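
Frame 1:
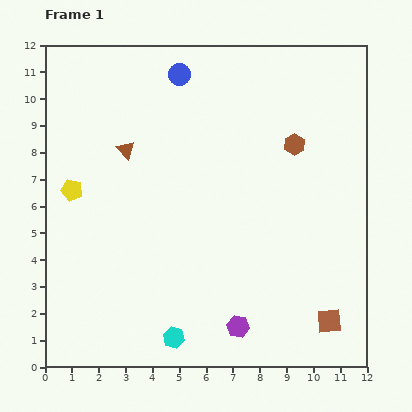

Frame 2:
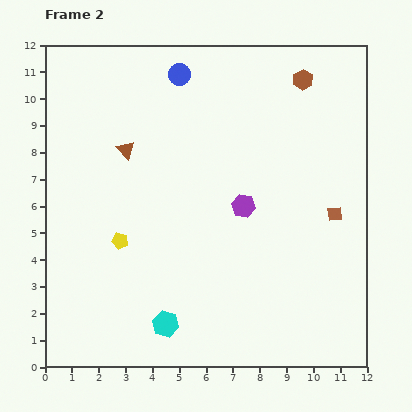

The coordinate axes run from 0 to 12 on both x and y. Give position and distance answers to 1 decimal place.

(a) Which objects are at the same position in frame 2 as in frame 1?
the blue circle, the brown triangle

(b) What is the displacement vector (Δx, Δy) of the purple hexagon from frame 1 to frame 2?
(0.2, 4.5)

The purple hexagon was at (7.2, 1.5) in frame 1 and (7.4, 6.0) in frame 2.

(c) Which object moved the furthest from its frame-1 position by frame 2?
the purple hexagon

(moved 4.5; next 4.0)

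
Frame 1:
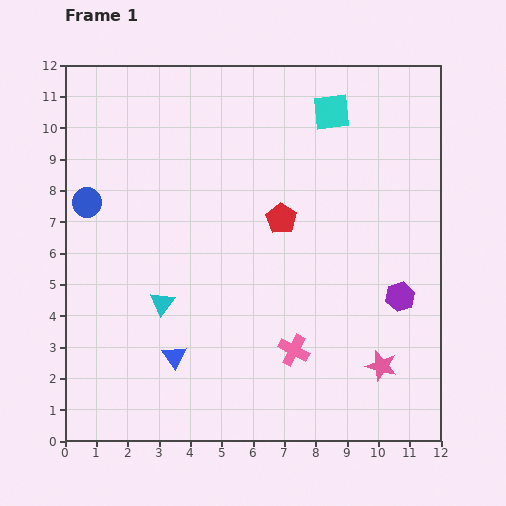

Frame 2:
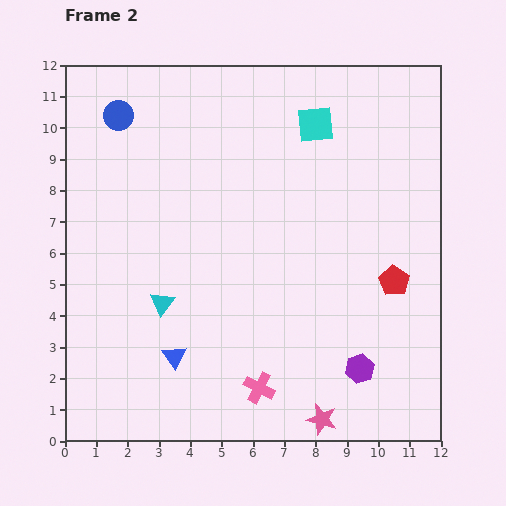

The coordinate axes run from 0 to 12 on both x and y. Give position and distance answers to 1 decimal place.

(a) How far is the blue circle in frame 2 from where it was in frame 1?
3.0

The blue circle moved from (0.7, 7.6) to (1.7, 10.4), a distance of √(1.0² + 2.8²) ≈ 3.0.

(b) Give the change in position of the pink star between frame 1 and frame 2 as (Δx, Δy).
(-1.9, -1.7)

The pink star was at (10.1, 2.4) in frame 1 and (8.2, 0.7) in frame 2.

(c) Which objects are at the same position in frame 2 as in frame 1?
the cyan triangle, the blue triangle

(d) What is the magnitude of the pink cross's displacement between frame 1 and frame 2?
1.6

The pink cross moved from (7.3, 2.9) to (6.2, 1.7), a distance of √(1.1² + 1.2²) ≈ 1.6.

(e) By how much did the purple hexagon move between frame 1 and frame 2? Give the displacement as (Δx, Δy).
(-1.3, -2.3)

The purple hexagon was at (10.7, 4.6) in frame 1 and (9.4, 2.3) in frame 2.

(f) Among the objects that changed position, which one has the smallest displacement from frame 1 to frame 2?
the cyan square

(moved 0.6)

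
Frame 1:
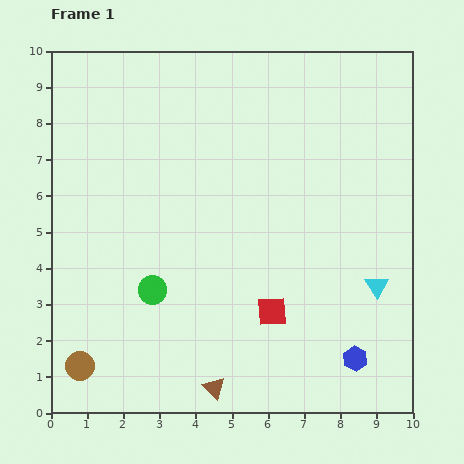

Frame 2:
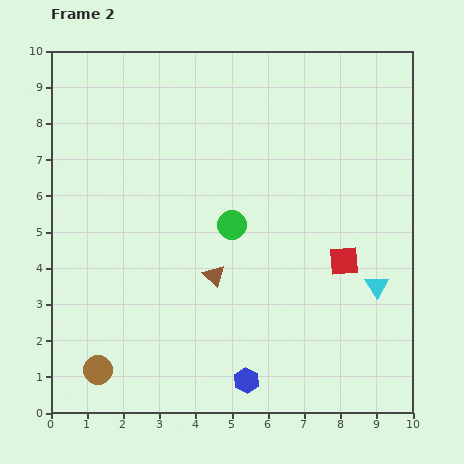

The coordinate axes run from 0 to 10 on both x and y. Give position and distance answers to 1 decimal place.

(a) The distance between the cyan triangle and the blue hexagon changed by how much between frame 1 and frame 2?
+2.3

Distance in frame 1: 2.1. Distance in frame 2: 4.4.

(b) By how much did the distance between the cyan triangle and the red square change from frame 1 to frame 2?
-1.9

Distance in frame 1: 3.0. Distance in frame 2: 1.1.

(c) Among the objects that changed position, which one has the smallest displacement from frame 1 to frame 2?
the brown circle

(moved 0.5)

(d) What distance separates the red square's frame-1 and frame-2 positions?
2.4

The red square moved from (6.1, 2.8) to (8.1, 4.2), a distance of √(2.0² + 1.4²) ≈ 2.4.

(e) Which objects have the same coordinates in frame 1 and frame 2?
the cyan triangle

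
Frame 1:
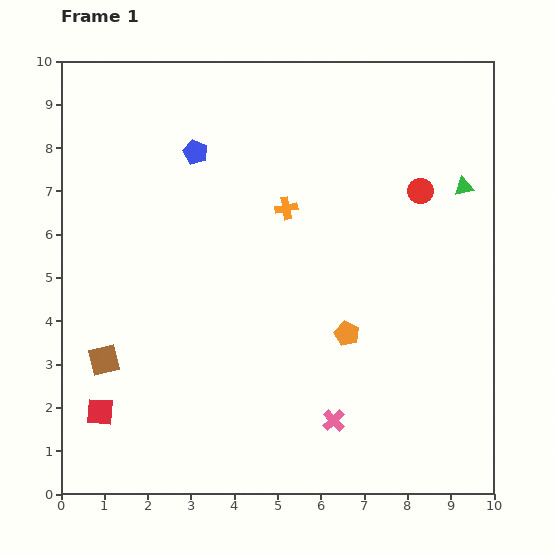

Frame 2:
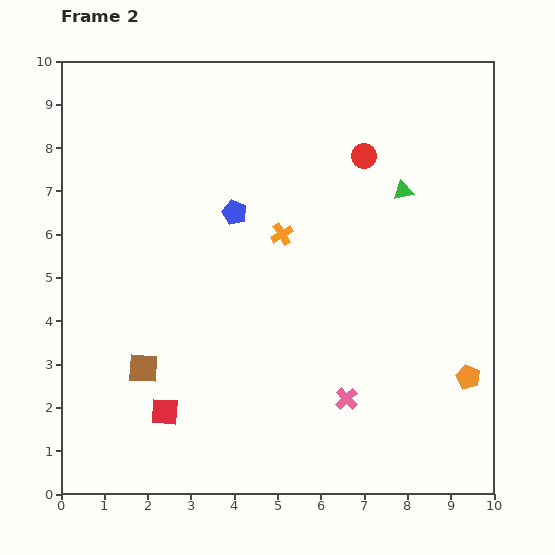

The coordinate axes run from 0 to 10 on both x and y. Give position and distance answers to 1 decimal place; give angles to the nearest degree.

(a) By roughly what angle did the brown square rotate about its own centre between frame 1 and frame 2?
17° clockwise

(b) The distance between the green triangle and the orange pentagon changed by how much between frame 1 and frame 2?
+0.3

Distance in frame 1: 4.3. Distance in frame 2: 4.6.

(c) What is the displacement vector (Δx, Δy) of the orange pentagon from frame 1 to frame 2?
(2.8, -1.0)

The orange pentagon was at (6.6, 3.7) in frame 1 and (9.4, 2.7) in frame 2.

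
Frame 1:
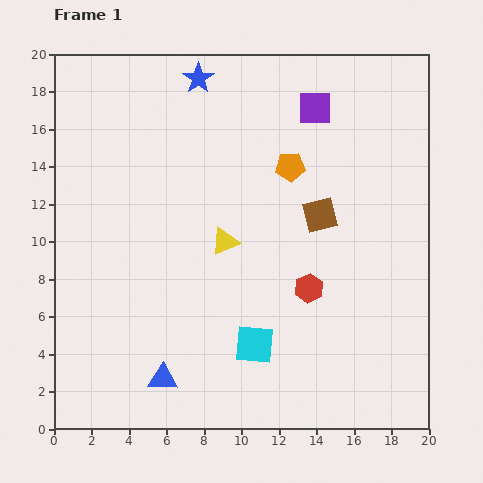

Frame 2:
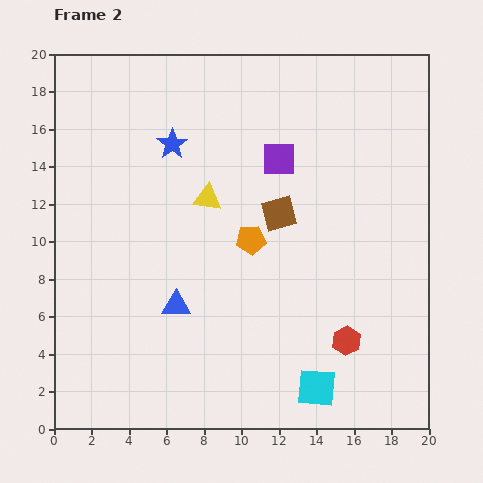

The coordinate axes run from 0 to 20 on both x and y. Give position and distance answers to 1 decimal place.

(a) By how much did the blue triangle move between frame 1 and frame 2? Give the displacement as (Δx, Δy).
(0.7, 3.9)

The blue triangle was at (5.8, 2.7) in frame 1 and (6.5, 6.6) in frame 2.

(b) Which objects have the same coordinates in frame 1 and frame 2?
none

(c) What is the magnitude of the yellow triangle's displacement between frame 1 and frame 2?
2.5

The yellow triangle moved from (9.1, 10.0) to (8.2, 12.3), a distance of √(0.9² + 2.3²) ≈ 2.5.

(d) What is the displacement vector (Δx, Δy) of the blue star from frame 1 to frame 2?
(-1.4, -3.5)

The blue star was at (7.7, 18.7) in frame 1 and (6.3, 15.2) in frame 2.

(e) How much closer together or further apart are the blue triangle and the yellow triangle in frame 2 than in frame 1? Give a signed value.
-2.1

Distance in frame 1: 8.0. Distance in frame 2: 5.9.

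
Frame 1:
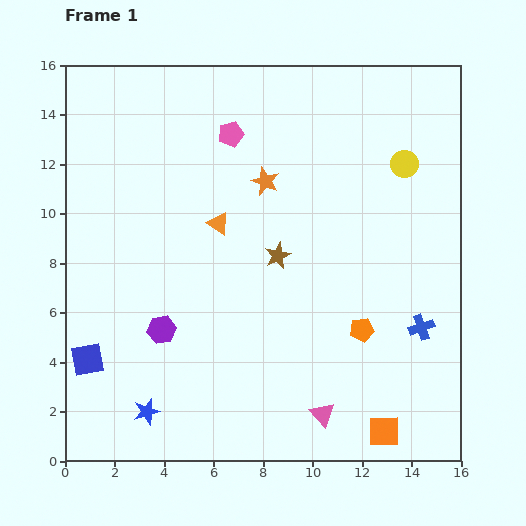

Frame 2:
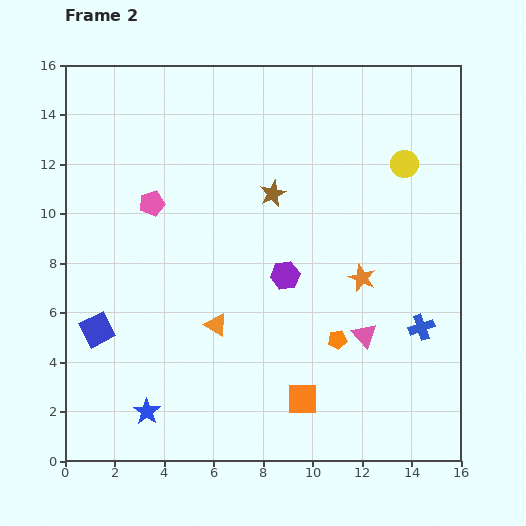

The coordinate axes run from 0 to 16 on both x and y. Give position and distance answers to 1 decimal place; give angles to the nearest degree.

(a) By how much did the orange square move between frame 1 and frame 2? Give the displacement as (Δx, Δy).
(-3.3, 1.3)

The orange square was at (12.9, 1.2) in frame 1 and (9.6, 2.5) in frame 2.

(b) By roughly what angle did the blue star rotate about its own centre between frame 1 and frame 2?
21° counter-clockwise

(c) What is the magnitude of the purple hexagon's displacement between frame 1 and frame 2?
5.5

The purple hexagon moved from (3.9, 5.3) to (8.9, 7.5), a distance of √(5.0² + 2.2²) ≈ 5.5.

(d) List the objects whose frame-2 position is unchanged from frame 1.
the yellow circle, the blue star, the blue cross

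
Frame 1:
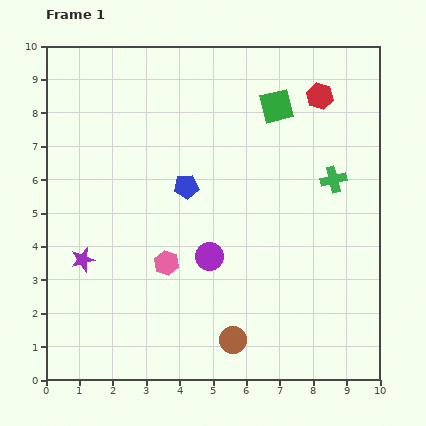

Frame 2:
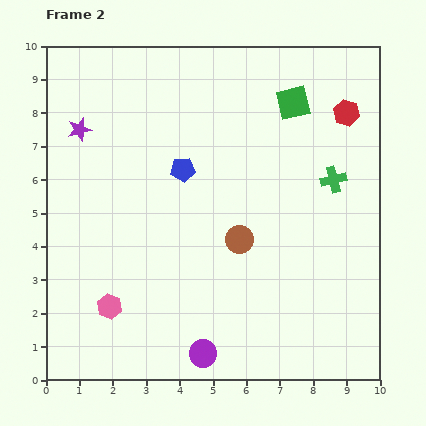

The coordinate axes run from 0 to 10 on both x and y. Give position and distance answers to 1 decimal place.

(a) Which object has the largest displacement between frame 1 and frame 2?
the purple star

(moved 3.9; next 3.0)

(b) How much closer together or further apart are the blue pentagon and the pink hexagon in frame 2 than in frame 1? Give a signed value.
+2.3

Distance in frame 1: 2.4. Distance in frame 2: 4.7.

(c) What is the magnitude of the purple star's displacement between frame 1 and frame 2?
3.9

The purple star moved from (1.1, 3.6) to (1.0, 7.5), a distance of √(0.1² + 3.9²) ≈ 3.9.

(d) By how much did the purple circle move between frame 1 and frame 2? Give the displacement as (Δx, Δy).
(-0.2, -2.9)

The purple circle was at (4.9, 3.7) in frame 1 and (4.7, 0.8) in frame 2.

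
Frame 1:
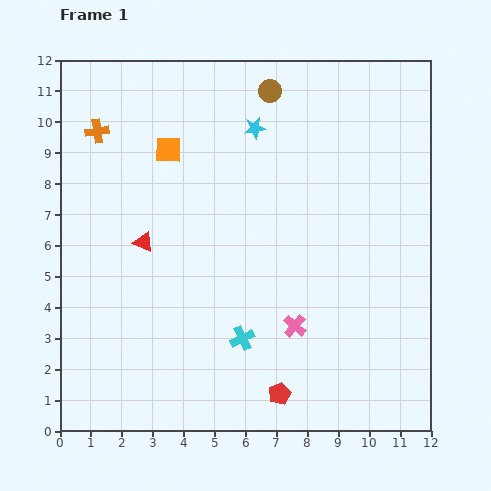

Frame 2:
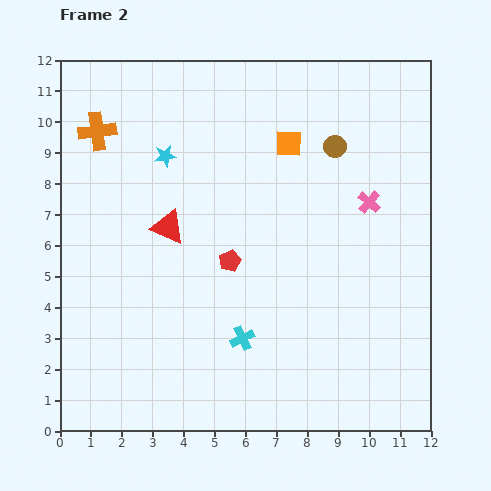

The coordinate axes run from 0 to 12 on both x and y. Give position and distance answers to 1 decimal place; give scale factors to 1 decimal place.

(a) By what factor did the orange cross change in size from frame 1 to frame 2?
1.6×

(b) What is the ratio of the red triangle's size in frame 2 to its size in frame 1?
1.7×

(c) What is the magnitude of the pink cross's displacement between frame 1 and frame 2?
4.7

The pink cross moved from (7.6, 3.4) to (10.0, 7.4), a distance of √(2.4² + 4.0²) ≈ 4.7.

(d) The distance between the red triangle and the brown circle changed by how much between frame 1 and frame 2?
-0.4

Distance in frame 1: 6.4. Distance in frame 2: 6.0.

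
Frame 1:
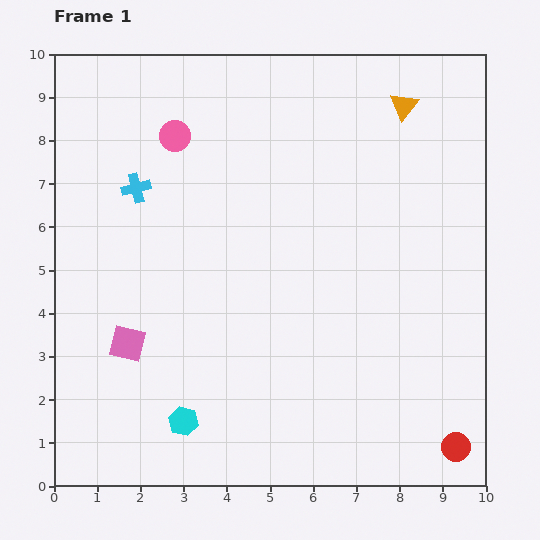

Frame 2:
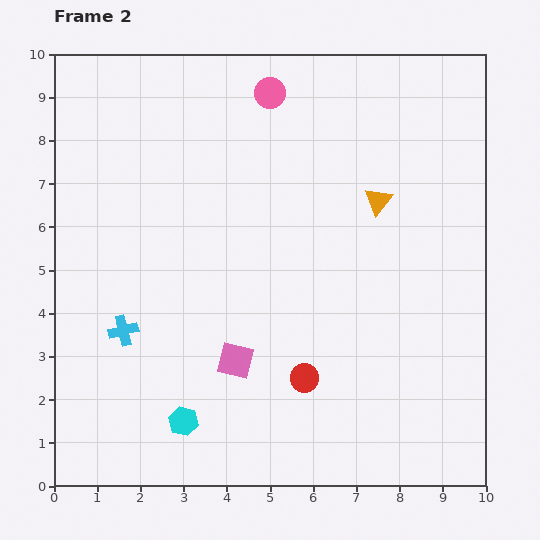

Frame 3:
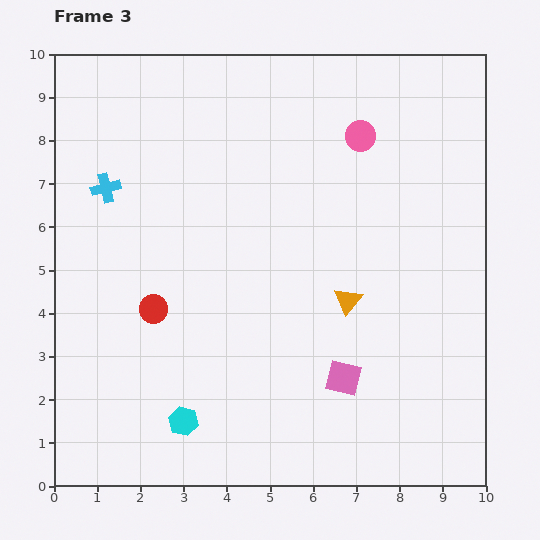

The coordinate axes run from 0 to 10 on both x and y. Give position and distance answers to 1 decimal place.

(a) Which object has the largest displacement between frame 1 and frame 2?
the red circle

(moved 3.8; next 3.3)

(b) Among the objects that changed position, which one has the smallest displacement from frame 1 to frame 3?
the cyan cross

(moved 0.7)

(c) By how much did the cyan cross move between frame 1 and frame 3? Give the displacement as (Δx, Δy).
(-0.7, 0.0)

The cyan cross was at (1.9, 6.9) in frame 1 and (1.2, 6.9) in frame 3.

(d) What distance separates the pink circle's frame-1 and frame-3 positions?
4.3

The pink circle moved from (2.8, 8.1) to (7.1, 8.1), a distance of √(4.3² + 0.0²) ≈ 4.3.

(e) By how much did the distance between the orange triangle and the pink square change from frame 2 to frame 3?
-3.2

Distance in frame 2: 5.0. Distance in frame 3: 1.8.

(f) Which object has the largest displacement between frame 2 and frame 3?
the red circle

(moved 3.8; next 3.3)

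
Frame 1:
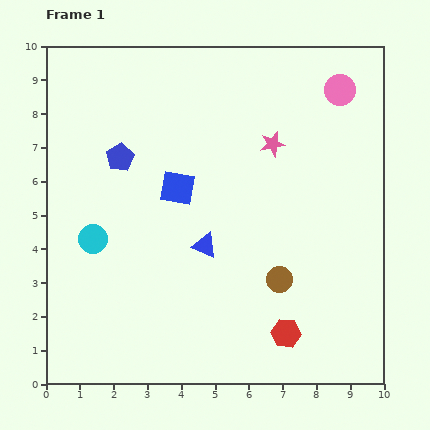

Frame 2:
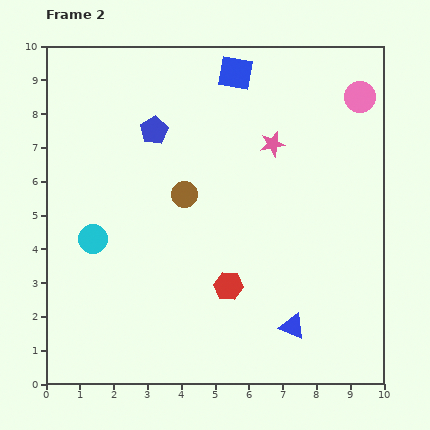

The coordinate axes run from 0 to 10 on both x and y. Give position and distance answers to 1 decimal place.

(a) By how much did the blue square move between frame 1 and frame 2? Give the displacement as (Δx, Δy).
(1.7, 3.4)

The blue square was at (3.9, 5.8) in frame 1 and (5.6, 9.2) in frame 2.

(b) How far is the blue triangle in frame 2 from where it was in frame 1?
3.5

The blue triangle moved from (4.7, 4.1) to (7.3, 1.7), a distance of √(2.6² + 2.4²) ≈ 3.5.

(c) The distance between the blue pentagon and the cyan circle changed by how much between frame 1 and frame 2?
+1.2

Distance in frame 1: 2.5. Distance in frame 2: 3.7.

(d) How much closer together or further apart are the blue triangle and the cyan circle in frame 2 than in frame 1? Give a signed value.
+3.1

Distance in frame 1: 3.3. Distance in frame 2: 6.4.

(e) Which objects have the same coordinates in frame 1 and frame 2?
the cyan circle, the pink star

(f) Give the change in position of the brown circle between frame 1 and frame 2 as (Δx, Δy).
(-2.8, 2.5)

The brown circle was at (6.9, 3.1) in frame 1 and (4.1, 5.6) in frame 2.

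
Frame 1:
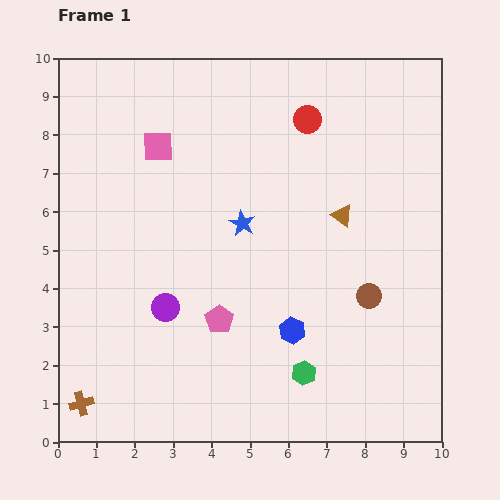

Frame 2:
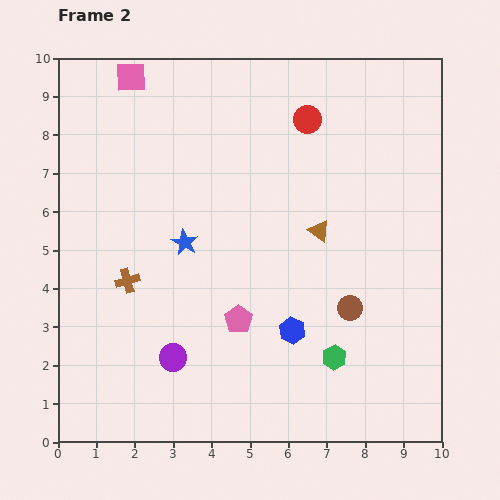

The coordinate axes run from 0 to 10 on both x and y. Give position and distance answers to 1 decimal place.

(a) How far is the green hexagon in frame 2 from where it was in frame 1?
0.9

The green hexagon moved from (6.4, 1.8) to (7.2, 2.2), a distance of √(0.8² + 0.4²) ≈ 0.9.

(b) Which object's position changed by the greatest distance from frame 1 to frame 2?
the brown cross

(moved 3.4; next 1.9)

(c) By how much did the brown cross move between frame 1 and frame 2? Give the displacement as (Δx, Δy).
(1.2, 3.2)

The brown cross was at (0.6, 1.0) in frame 1 and (1.8, 4.2) in frame 2.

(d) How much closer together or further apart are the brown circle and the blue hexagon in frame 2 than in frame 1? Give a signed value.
-0.6

Distance in frame 1: 2.2. Distance in frame 2: 1.6.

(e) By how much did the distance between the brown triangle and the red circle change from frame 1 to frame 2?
+0.2

Distance in frame 1: 2.7. Distance in frame 2: 2.9.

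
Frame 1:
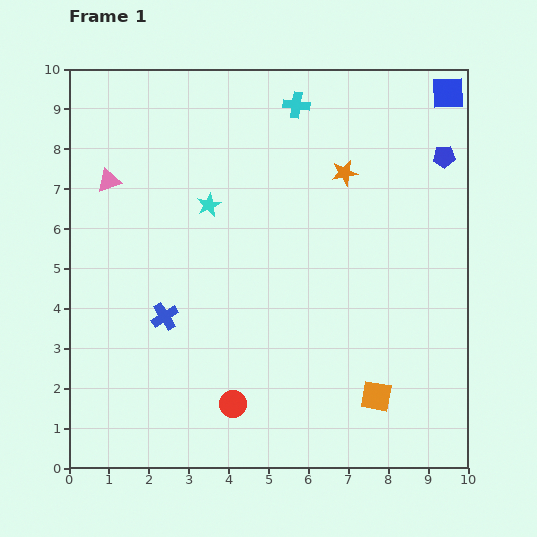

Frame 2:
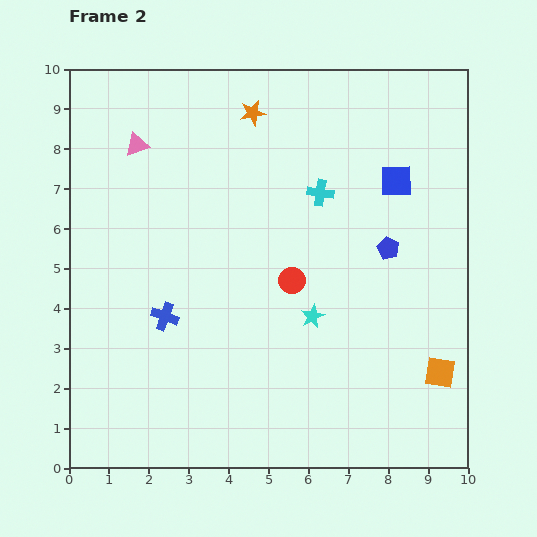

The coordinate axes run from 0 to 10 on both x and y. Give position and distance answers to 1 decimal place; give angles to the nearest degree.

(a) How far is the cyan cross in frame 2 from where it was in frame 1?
2.3

The cyan cross moved from (5.7, 9.1) to (6.3, 6.9), a distance of √(0.6² + 2.2²) ≈ 2.3.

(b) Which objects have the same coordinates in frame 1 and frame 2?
the blue cross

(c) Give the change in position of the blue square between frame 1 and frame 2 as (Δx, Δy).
(-1.3, -2.2)

The blue square was at (9.5, 9.4) in frame 1 and (8.2, 7.2) in frame 2.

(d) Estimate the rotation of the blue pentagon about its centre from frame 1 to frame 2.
30° clockwise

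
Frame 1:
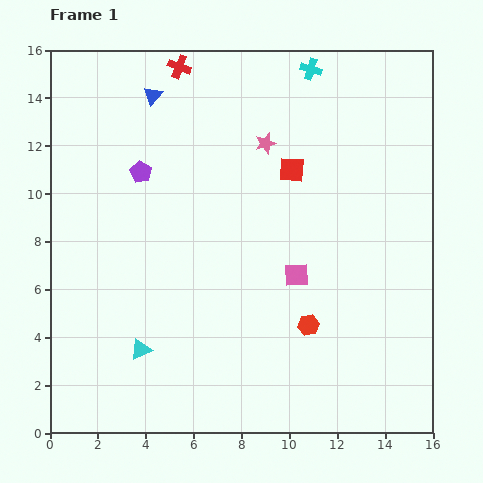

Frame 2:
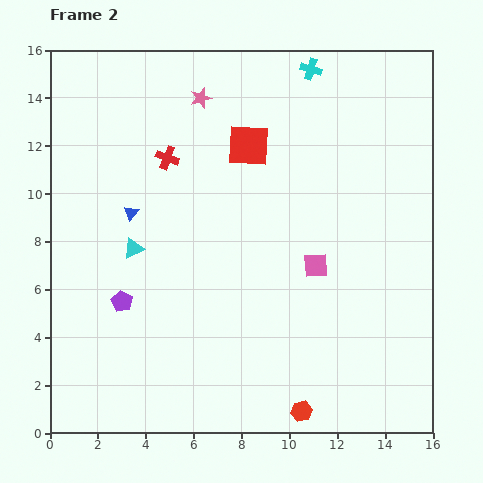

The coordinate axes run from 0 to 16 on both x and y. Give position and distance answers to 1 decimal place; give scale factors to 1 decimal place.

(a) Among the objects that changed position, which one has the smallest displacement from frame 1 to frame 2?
the pink square

(moved 0.9)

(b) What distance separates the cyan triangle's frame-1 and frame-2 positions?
4.2

The cyan triangle moved from (3.8, 3.5) to (3.5, 7.7), a distance of √(0.3² + 4.2²) ≈ 4.2.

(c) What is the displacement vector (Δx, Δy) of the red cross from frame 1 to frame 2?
(-0.5, -3.8)

The red cross was at (5.4, 15.3) in frame 1 and (4.9, 11.5) in frame 2.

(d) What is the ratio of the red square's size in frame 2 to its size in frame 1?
1.7×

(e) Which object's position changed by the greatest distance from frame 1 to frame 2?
the purple pentagon

(moved 5.5; next 5.0)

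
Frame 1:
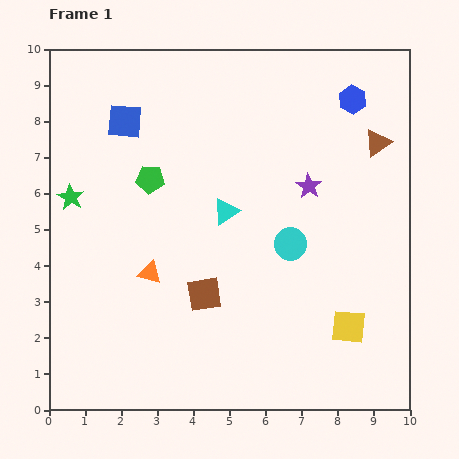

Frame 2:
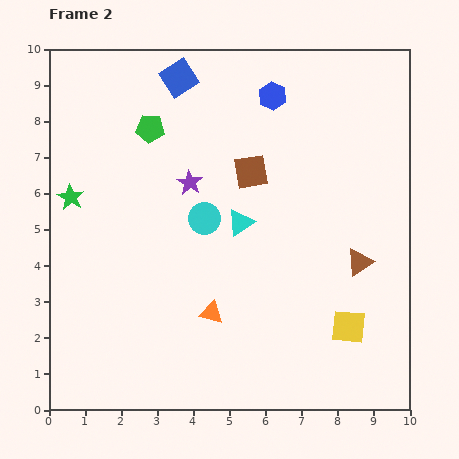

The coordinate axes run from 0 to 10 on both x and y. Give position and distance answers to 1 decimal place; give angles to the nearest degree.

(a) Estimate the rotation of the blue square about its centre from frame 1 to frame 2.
39° counter-clockwise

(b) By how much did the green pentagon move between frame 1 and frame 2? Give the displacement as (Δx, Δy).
(0.0, 1.4)

The green pentagon was at (2.8, 6.4) in frame 1 and (2.8, 7.8) in frame 2.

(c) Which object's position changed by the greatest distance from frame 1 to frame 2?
the brown square

(moved 3.6; next 3.3)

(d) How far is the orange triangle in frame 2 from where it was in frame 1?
2.0

The orange triangle moved from (2.8, 3.8) to (4.5, 2.7), a distance of √(1.7² + 1.1²) ≈ 2.0.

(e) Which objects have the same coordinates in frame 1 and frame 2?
the green star, the yellow square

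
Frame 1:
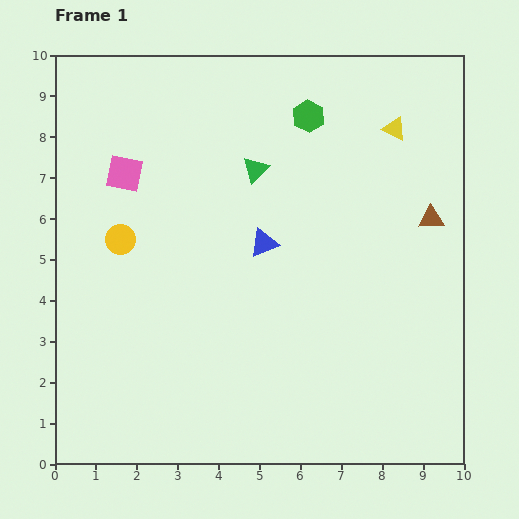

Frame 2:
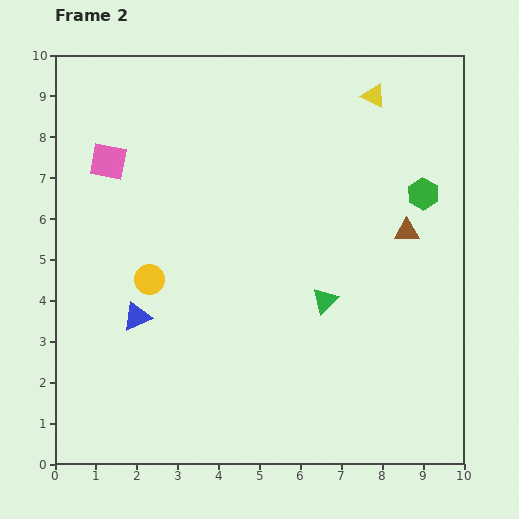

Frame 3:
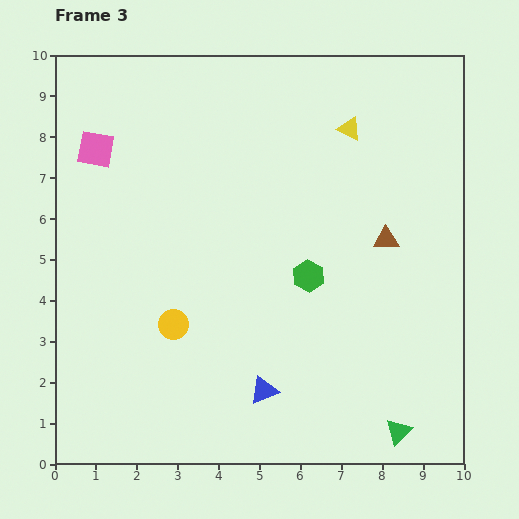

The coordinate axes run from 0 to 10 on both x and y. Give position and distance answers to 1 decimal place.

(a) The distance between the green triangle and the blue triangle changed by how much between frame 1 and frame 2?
+2.8

Distance in frame 1: 1.8. Distance in frame 2: 4.6.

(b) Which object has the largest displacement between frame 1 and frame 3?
the green triangle

(moved 7.3; next 3.9)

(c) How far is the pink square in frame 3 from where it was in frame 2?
0.4

The pink square moved from (1.3, 7.4) to (1.0, 7.7), a distance of √(0.3² + 0.3²) ≈ 0.4.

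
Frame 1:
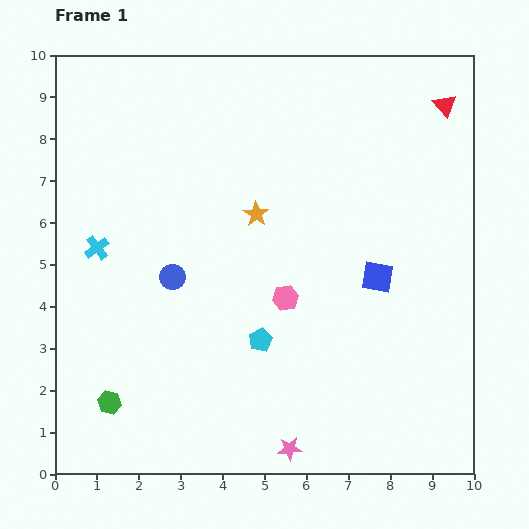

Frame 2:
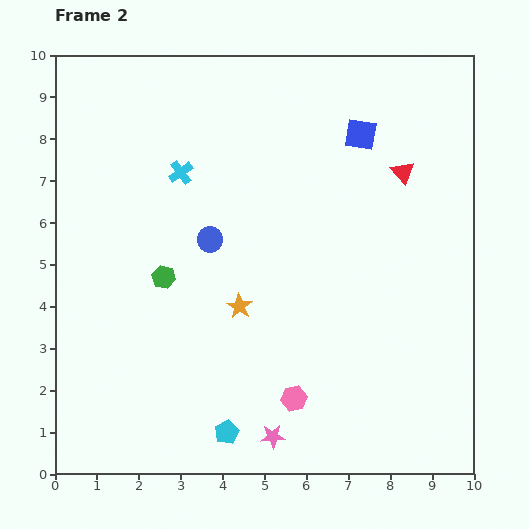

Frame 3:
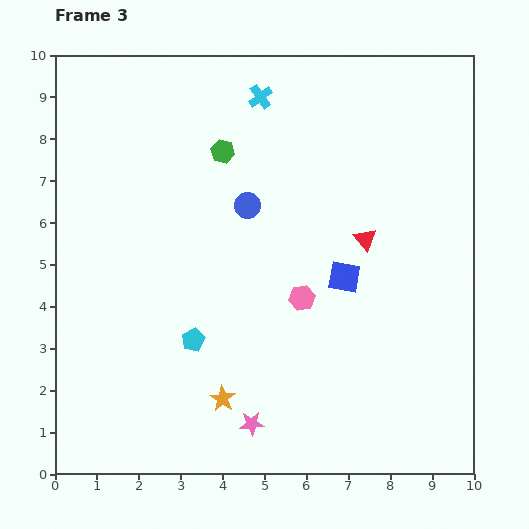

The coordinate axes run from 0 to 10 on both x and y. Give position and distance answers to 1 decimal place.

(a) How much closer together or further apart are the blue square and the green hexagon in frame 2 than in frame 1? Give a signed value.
-1.3

Distance in frame 1: 7.1. Distance in frame 2: 5.8.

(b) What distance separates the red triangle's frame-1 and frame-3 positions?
3.7

The red triangle moved from (9.3, 8.8) to (7.4, 5.6), a distance of √(1.9² + 3.2²) ≈ 3.7.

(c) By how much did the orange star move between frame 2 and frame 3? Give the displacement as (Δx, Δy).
(-0.4, -2.2)

The orange star was at (4.4, 4.0) in frame 2 and (4.0, 1.8) in frame 3.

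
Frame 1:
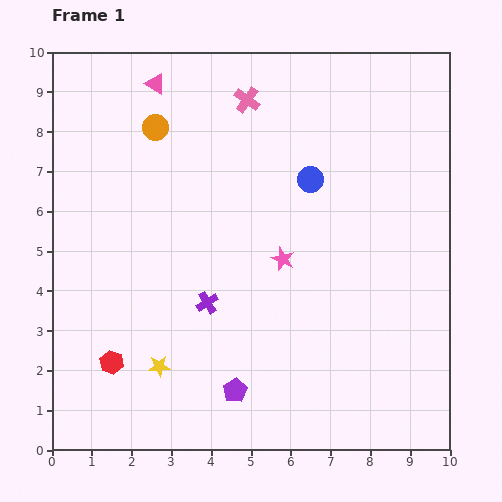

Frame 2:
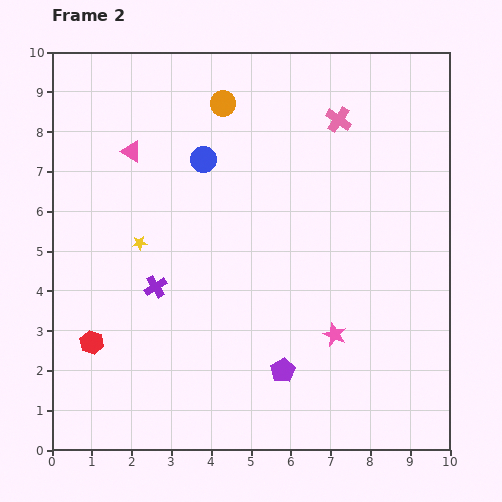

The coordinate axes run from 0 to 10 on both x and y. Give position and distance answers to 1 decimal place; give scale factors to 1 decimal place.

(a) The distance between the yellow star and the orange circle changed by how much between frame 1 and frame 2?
-1.9

Distance in frame 1: 6.0. Distance in frame 2: 4.1.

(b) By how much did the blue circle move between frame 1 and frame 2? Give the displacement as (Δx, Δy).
(-2.7, 0.5)

The blue circle was at (6.5, 6.8) in frame 1 and (3.8, 7.3) in frame 2.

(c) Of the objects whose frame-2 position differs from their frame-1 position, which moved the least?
the red hexagon

(moved 0.7)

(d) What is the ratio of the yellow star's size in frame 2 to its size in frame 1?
0.7×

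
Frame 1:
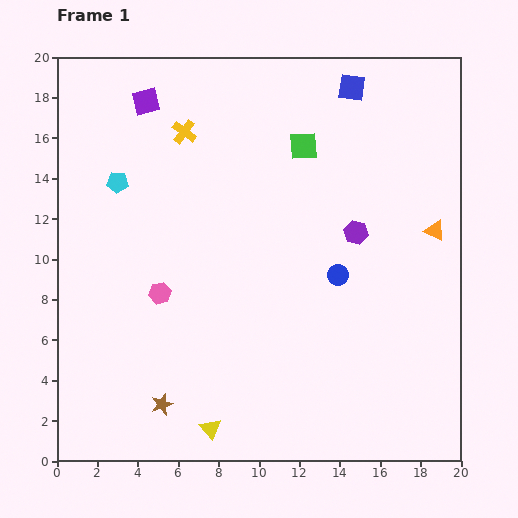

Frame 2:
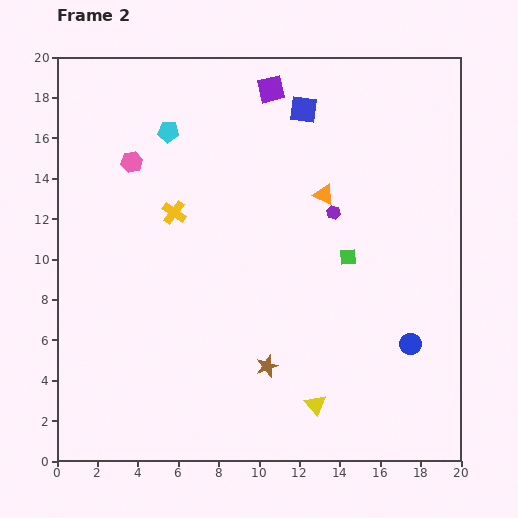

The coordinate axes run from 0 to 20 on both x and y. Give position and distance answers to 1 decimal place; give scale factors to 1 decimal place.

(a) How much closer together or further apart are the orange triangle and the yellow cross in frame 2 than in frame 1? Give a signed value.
-5.8

Distance in frame 1: 13.3. Distance in frame 2: 7.5.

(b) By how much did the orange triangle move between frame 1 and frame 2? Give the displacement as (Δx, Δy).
(-5.5, 1.8)

The orange triangle was at (18.7, 11.4) in frame 1 and (13.2, 13.2) in frame 2.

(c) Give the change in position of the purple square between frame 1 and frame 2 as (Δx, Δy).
(6.2, 0.6)

The purple square was at (4.4, 17.8) in frame 1 and (10.6, 18.4) in frame 2.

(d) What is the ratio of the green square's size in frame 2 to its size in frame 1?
0.6×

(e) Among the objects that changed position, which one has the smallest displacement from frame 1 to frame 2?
the purple hexagon

(moved 1.5)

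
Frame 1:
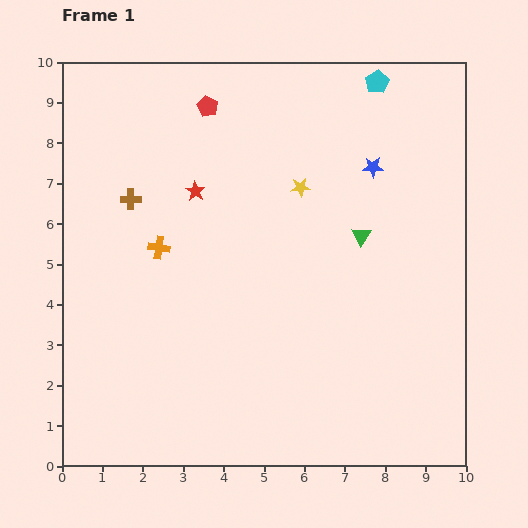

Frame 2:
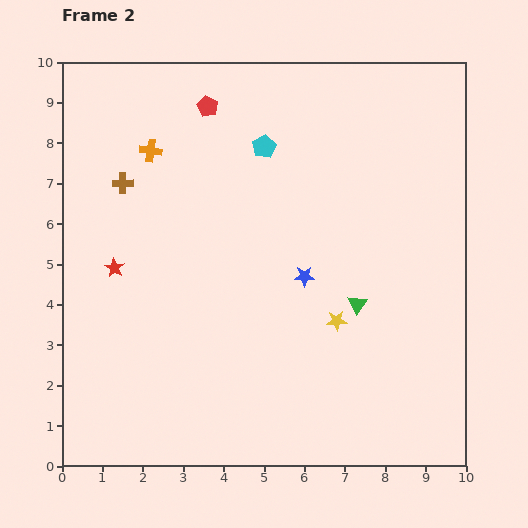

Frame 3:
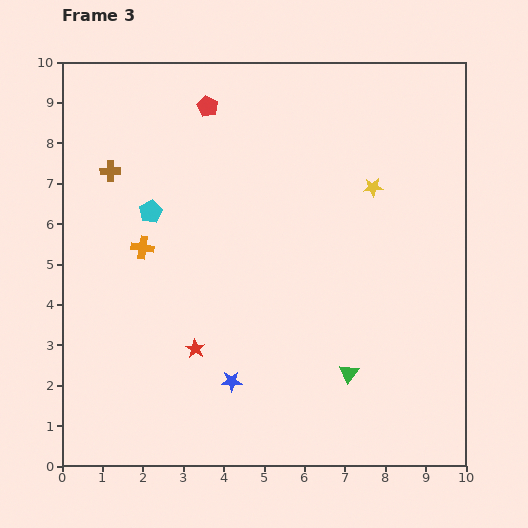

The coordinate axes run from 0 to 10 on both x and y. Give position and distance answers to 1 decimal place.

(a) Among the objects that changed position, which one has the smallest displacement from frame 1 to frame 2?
the brown cross

(moved 0.4)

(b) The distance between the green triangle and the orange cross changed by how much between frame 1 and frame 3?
+1.0

Distance in frame 1: 5.0. Distance in frame 3: 6.0.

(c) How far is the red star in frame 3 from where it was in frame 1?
3.9

The red star moved from (3.3, 6.8) to (3.3, 2.9), a distance of √(0.0² + 3.9²) ≈ 3.9.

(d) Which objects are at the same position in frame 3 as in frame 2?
the red pentagon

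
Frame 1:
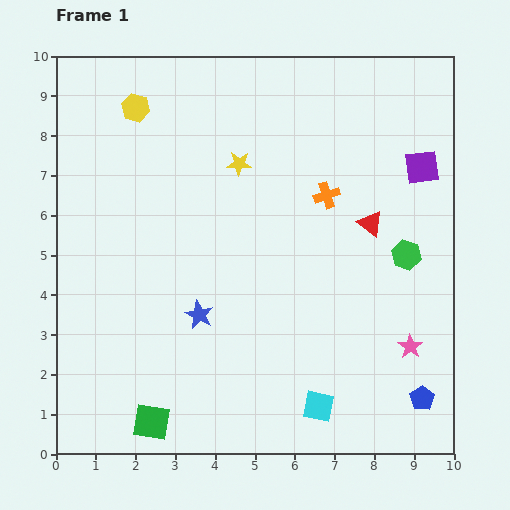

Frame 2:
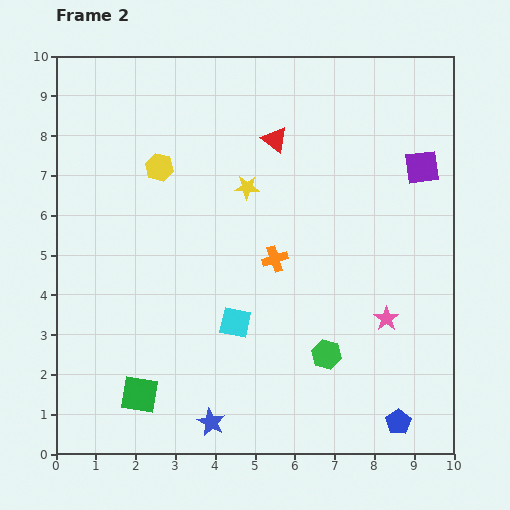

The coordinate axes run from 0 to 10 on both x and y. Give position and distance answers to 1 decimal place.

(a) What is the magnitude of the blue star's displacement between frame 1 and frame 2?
2.7

The blue star moved from (3.6, 3.5) to (3.9, 0.8), a distance of √(0.3² + 2.7²) ≈ 2.7.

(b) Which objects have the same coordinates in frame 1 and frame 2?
the purple square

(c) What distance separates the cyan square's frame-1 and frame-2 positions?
3.0

The cyan square moved from (6.6, 1.2) to (4.5, 3.3), a distance of √(2.1² + 2.1²) ≈ 3.0.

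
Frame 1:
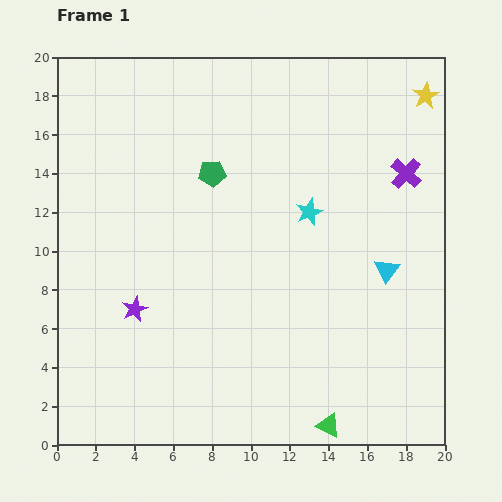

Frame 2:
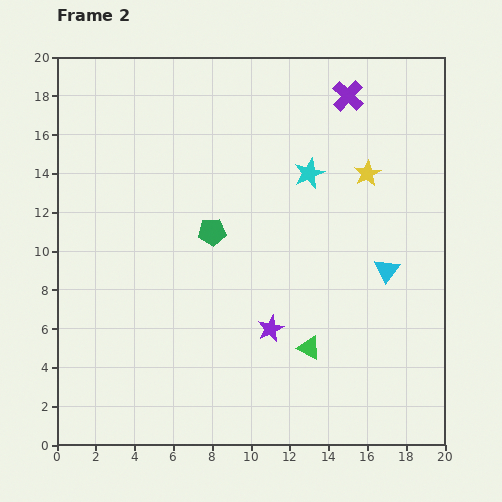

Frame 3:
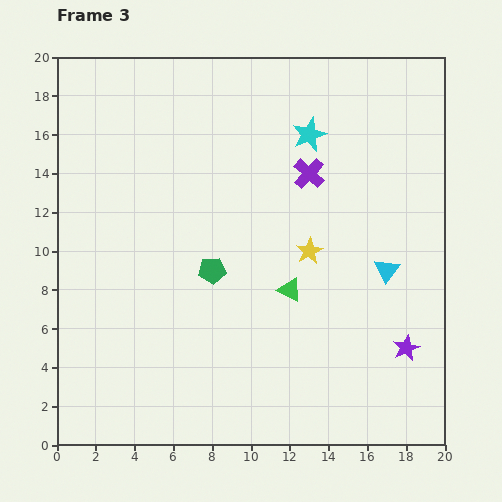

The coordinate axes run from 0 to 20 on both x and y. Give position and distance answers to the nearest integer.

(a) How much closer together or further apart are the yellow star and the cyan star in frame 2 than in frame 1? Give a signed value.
-5

Distance in frame 1: 8. Distance in frame 2: 3.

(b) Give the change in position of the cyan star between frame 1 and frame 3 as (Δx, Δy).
(0, 4)

The cyan star was at (13, 12) in frame 1 and (13, 16) in frame 3.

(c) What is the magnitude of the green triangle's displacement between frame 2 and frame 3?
3

The green triangle moved from (13, 5) to (12, 8), a distance of √(1² + 3²) ≈ 3.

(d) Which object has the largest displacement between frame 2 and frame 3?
the purple star

(moved 7; next 5)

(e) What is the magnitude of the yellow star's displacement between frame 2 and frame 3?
5

The yellow star moved from (16, 14) to (13, 10), a distance of √(3² + 4²) ≈ 5.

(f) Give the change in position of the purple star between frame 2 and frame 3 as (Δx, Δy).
(7, -1)

The purple star was at (11, 6) in frame 2 and (18, 5) in frame 3.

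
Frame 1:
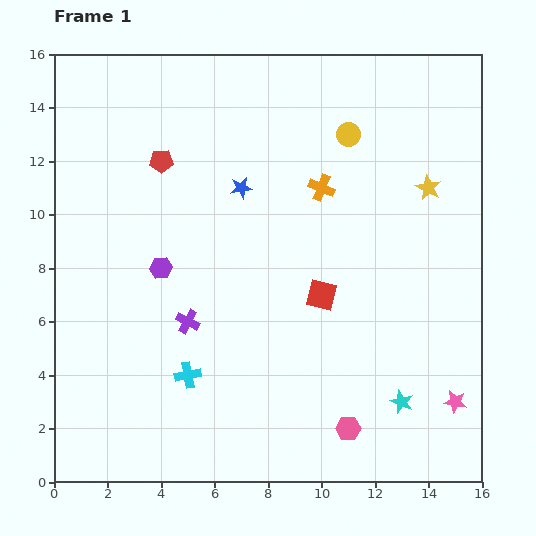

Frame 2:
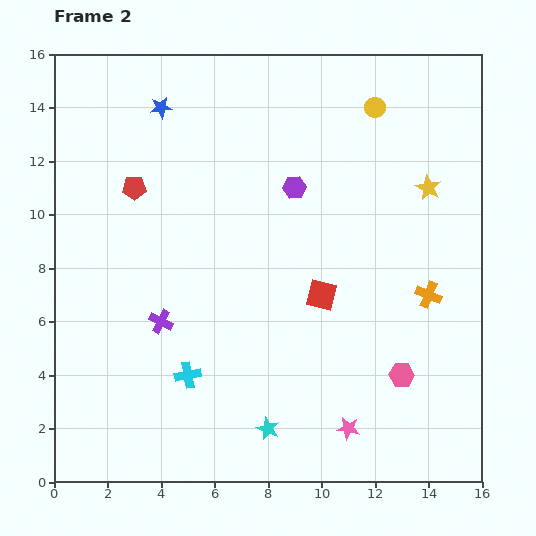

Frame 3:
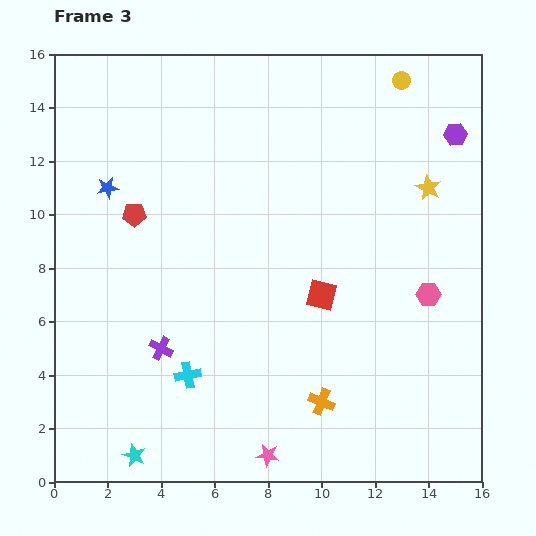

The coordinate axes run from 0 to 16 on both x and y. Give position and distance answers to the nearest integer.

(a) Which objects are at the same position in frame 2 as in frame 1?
the red square, the yellow star, the cyan cross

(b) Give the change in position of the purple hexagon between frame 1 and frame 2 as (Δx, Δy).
(5, 3)

The purple hexagon was at (4, 8) in frame 1 and (9, 11) in frame 2.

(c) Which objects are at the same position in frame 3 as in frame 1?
the red square, the yellow star, the cyan cross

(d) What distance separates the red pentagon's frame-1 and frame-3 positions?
2

The red pentagon moved from (4, 12) to (3, 10), a distance of √(1² + 2²) ≈ 2.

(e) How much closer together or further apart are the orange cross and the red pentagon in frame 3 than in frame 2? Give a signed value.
-2

Distance in frame 2: 12. Distance in frame 3: 10.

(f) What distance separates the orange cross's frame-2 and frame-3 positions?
6

The orange cross moved from (14, 7) to (10, 3), a distance of √(4² + 4²) ≈ 6.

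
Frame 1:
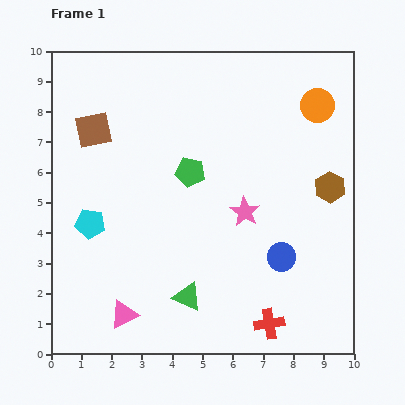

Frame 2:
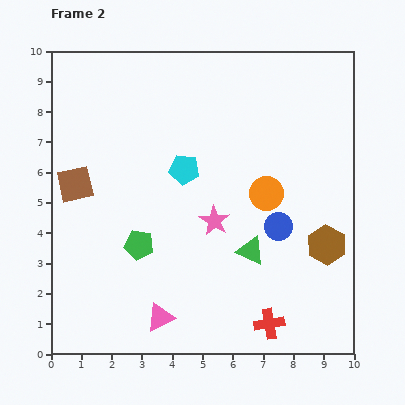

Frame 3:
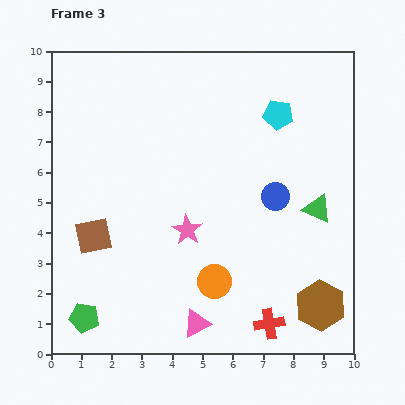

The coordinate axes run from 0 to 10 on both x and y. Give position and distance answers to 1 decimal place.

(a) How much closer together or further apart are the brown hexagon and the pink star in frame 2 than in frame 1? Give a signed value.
+0.9

Distance in frame 1: 2.9. Distance in frame 2: 3.8.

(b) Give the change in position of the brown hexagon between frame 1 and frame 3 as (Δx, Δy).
(-0.3, -3.9)

The brown hexagon was at (9.2, 5.5) in frame 1 and (8.9, 1.6) in frame 3.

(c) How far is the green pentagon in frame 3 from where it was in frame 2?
3.0

The green pentagon moved from (2.9, 3.6) to (1.1, 1.2), a distance of √(1.8² + 2.4²) ≈ 3.0.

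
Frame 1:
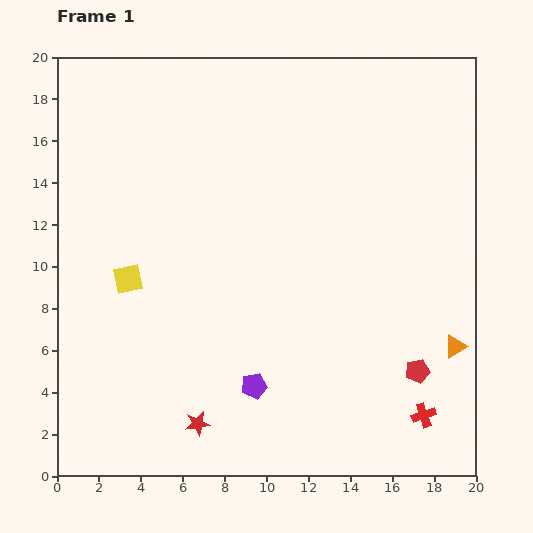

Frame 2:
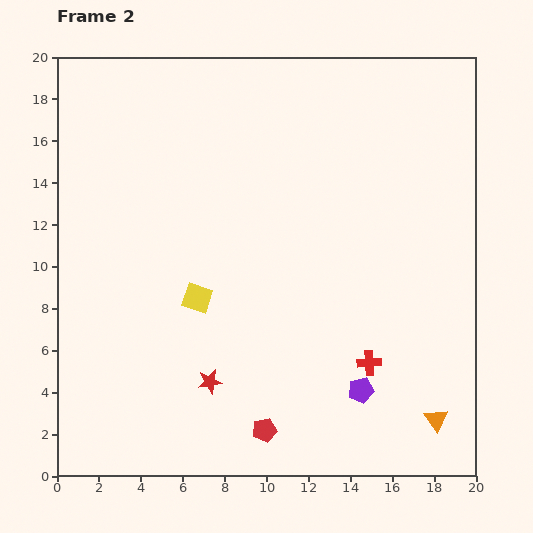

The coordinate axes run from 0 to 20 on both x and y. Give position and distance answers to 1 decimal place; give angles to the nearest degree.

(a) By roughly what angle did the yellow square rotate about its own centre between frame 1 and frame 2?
30° clockwise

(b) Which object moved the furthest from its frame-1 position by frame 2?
the red pentagon

(moved 7.8; next 5.1)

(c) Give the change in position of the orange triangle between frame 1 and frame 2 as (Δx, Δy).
(-0.9, -3.5)

The orange triangle was at (19.0, 6.2) in frame 1 and (18.1, 2.7) in frame 2.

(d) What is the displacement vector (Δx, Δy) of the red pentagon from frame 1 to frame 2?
(-7.3, -2.8)

The red pentagon was at (17.2, 5.0) in frame 1 and (9.9, 2.2) in frame 2.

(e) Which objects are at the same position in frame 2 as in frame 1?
none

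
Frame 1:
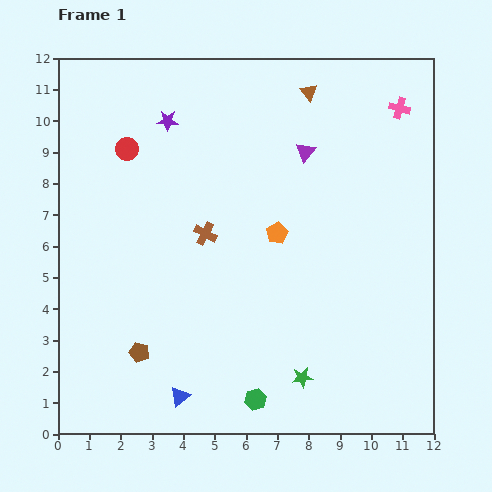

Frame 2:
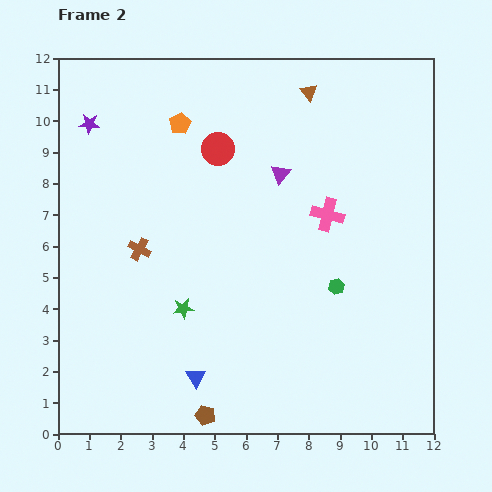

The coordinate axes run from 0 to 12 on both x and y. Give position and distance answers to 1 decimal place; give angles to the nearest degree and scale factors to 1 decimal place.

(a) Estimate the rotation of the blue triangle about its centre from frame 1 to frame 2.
24° counter-clockwise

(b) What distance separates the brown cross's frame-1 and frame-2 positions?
2.2

The brown cross moved from (4.7, 6.4) to (2.6, 5.9), a distance of √(2.1² + 0.5²) ≈ 2.2.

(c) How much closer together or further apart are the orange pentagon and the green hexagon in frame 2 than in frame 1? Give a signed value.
+1.9

Distance in frame 1: 5.3. Distance in frame 2: 7.2.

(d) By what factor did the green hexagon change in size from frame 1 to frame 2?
0.8×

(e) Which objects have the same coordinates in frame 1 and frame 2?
the brown triangle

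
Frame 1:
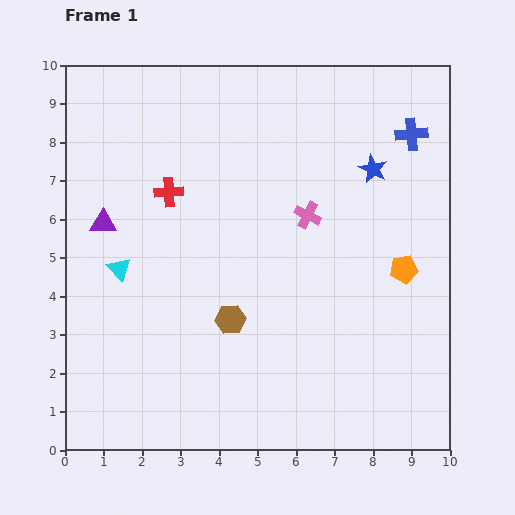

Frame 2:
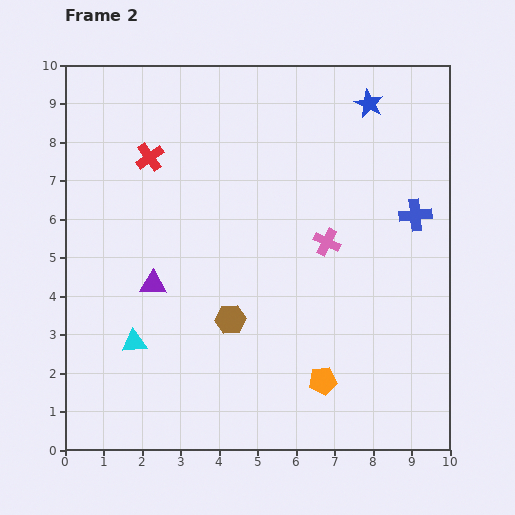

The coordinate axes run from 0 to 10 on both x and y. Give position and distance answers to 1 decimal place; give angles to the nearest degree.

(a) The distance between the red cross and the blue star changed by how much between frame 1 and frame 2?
+0.6

Distance in frame 1: 5.3. Distance in frame 2: 5.9.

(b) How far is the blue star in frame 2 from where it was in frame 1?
1.7

The blue star moved from (8.0, 7.3) to (7.9, 9.0), a distance of √(0.1² + 1.7²) ≈ 1.7.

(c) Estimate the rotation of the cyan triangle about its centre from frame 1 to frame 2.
53° counter-clockwise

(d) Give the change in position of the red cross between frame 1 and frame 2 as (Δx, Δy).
(-0.5, 0.9)

The red cross was at (2.7, 6.7) in frame 1 and (2.2, 7.6) in frame 2.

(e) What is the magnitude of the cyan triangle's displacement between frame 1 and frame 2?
1.9

The cyan triangle moved from (1.4, 4.7) to (1.8, 2.8), a distance of √(0.4² + 1.9²) ≈ 1.9.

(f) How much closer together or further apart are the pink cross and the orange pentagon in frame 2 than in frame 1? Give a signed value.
+0.7

Distance in frame 1: 2.9. Distance in frame 2: 3.6.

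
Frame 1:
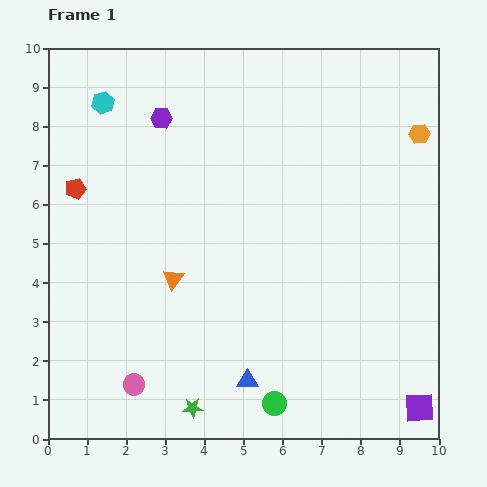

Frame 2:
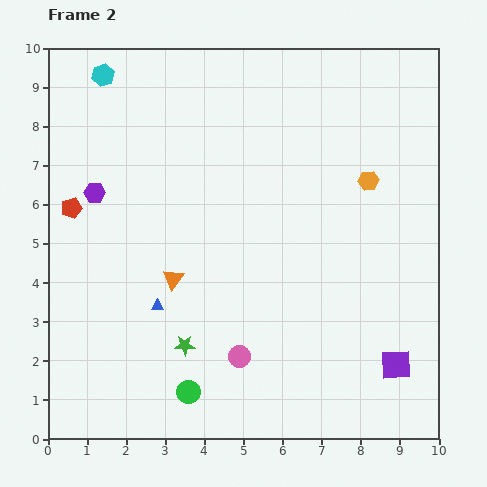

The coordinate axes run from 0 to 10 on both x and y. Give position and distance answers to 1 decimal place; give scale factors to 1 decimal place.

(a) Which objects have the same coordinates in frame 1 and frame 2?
the orange triangle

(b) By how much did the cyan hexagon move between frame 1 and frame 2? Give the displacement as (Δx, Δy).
(0.0, 0.7)

The cyan hexagon was at (1.4, 8.6) in frame 1 and (1.4, 9.3) in frame 2.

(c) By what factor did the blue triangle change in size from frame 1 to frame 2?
0.6×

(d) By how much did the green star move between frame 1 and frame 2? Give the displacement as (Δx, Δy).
(-0.2, 1.6)

The green star was at (3.7, 0.8) in frame 1 and (3.5, 2.4) in frame 2.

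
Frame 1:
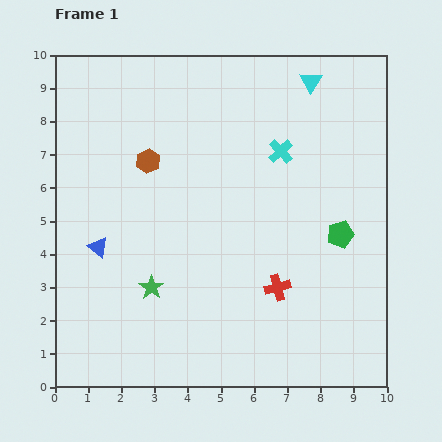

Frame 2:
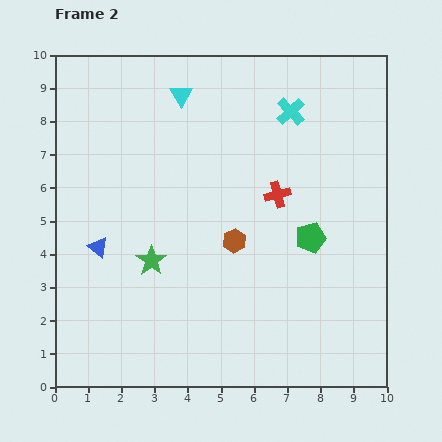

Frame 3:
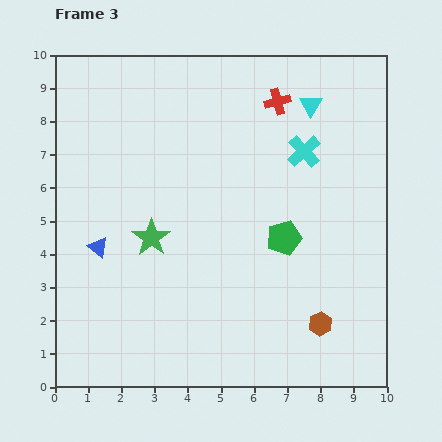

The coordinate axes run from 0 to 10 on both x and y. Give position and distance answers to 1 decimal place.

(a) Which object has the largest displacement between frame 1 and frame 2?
the cyan triangle

(moved 3.9; next 3.5)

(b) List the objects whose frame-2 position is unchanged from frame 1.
the blue triangle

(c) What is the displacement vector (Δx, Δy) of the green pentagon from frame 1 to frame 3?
(-1.7, -0.1)

The green pentagon was at (8.6, 4.6) in frame 1 and (6.9, 4.5) in frame 3.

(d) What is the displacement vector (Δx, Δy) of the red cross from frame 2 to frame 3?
(0.0, 2.8)

The red cross was at (6.7, 5.8) in frame 2 and (6.7, 8.6) in frame 3.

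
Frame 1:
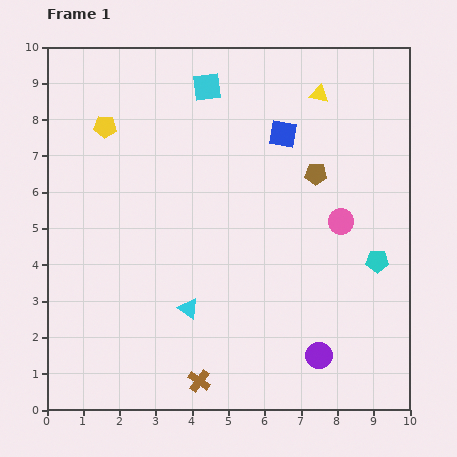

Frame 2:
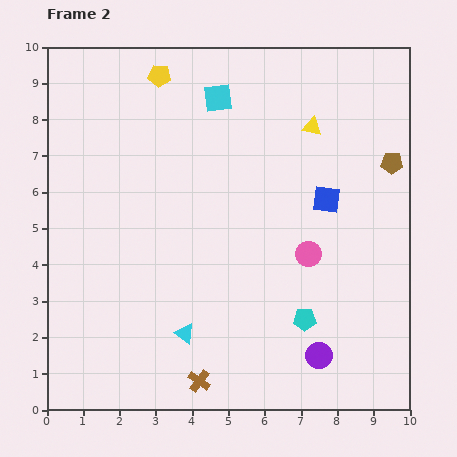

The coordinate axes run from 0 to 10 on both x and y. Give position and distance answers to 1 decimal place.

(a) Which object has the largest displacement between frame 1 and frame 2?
the cyan pentagon

(moved 2.6; next 2.2)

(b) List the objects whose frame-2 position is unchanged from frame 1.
the brown cross, the purple circle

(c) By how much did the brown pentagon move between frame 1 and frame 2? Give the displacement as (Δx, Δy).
(2.1, 0.3)

The brown pentagon was at (7.4, 6.5) in frame 1 and (9.5, 6.8) in frame 2.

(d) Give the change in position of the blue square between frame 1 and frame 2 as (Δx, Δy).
(1.2, -1.8)

The blue square was at (6.5, 7.6) in frame 1 and (7.7, 5.8) in frame 2.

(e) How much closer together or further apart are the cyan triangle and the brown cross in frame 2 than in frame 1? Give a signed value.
-0.6

Distance in frame 1: 2.0. Distance in frame 2: 1.4.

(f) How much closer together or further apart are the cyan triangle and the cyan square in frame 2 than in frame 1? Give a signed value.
+0.5

Distance in frame 1: 6.1. Distance in frame 2: 6.6.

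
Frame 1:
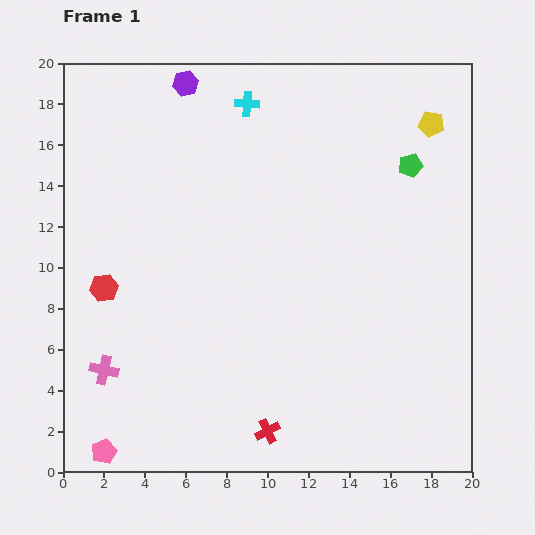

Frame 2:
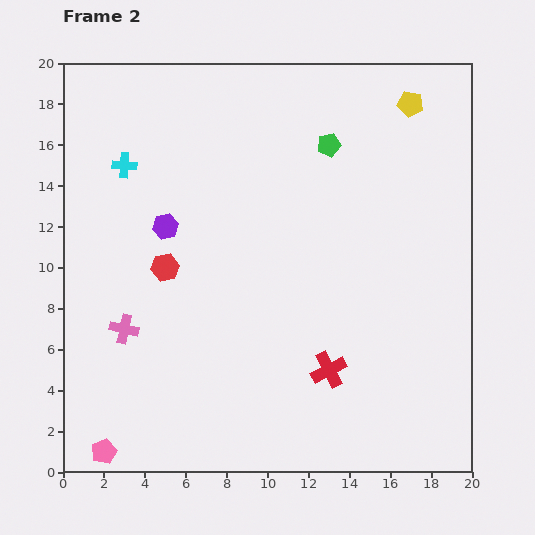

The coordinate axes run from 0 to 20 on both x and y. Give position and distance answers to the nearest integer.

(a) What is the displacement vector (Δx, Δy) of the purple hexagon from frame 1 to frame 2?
(-1, -7)

The purple hexagon was at (6, 19) in frame 1 and (5, 12) in frame 2.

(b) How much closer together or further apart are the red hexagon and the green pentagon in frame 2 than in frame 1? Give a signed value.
-6

Distance in frame 1: 16. Distance in frame 2: 10.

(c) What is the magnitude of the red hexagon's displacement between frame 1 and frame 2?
3

The red hexagon moved from (2, 9) to (5, 10), a distance of √(3² + 1²) ≈ 3.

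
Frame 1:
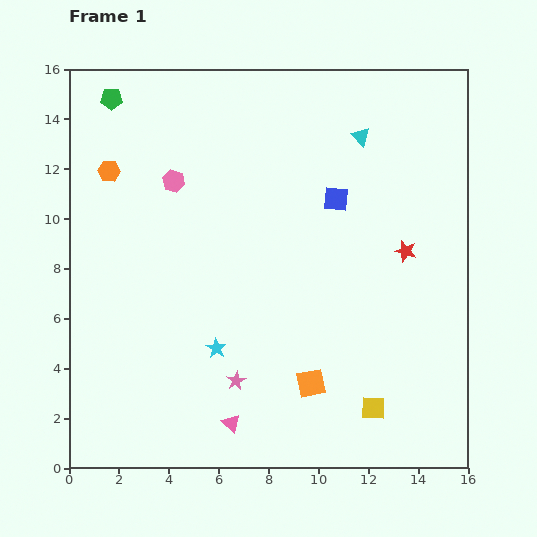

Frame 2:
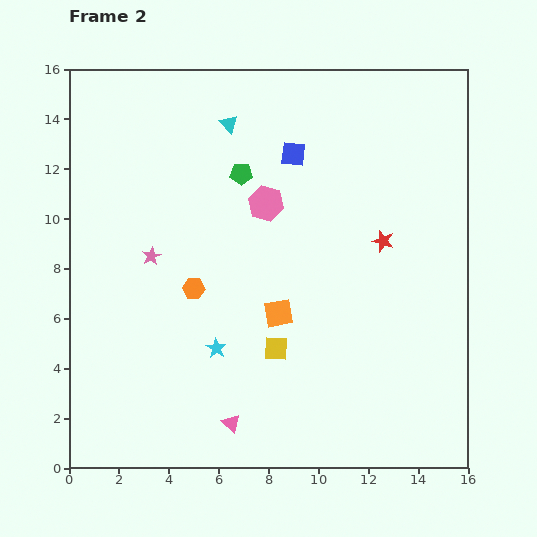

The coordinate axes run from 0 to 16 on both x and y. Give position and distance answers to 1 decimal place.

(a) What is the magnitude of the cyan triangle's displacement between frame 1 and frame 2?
5.3

The cyan triangle moved from (11.7, 13.3) to (6.4, 13.8), a distance of √(5.3² + 0.5²) ≈ 5.3.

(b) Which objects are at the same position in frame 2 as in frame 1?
the cyan star, the pink triangle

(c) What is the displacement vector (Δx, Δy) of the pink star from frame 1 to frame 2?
(-3.4, 5.0)

The pink star was at (6.7, 3.5) in frame 1 and (3.3, 8.5) in frame 2.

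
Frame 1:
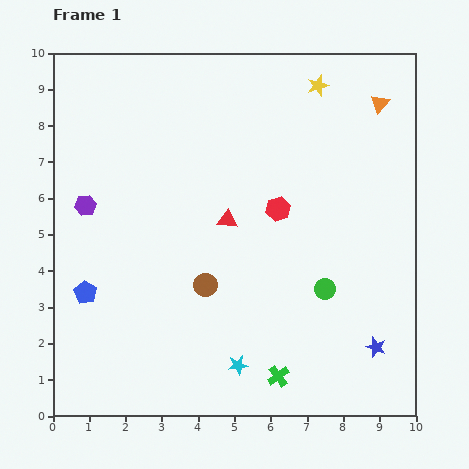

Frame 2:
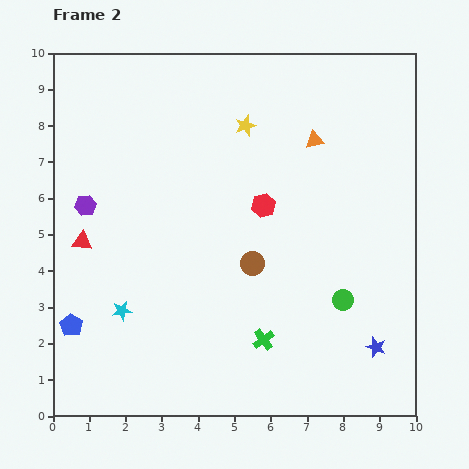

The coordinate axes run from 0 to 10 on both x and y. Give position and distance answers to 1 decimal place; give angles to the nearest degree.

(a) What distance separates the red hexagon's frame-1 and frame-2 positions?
0.4

The red hexagon moved from (6.2, 5.7) to (5.8, 5.8), a distance of √(0.4² + 0.1²) ≈ 0.4.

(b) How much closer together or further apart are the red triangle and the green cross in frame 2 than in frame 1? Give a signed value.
+1.2

Distance in frame 1: 4.5. Distance in frame 2: 5.7.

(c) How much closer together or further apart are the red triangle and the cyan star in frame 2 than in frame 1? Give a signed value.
-1.8

Distance in frame 1: 4.0. Distance in frame 2: 2.2.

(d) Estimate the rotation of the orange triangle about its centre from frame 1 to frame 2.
39° clockwise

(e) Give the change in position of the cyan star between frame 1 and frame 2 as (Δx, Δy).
(-3.2, 1.5)

The cyan star was at (5.1, 1.4) in frame 1 and (1.9, 2.9) in frame 2.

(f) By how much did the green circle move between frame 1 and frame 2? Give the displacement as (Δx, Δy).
(0.5, -0.3)

The green circle was at (7.5, 3.5) in frame 1 and (8.0, 3.2) in frame 2.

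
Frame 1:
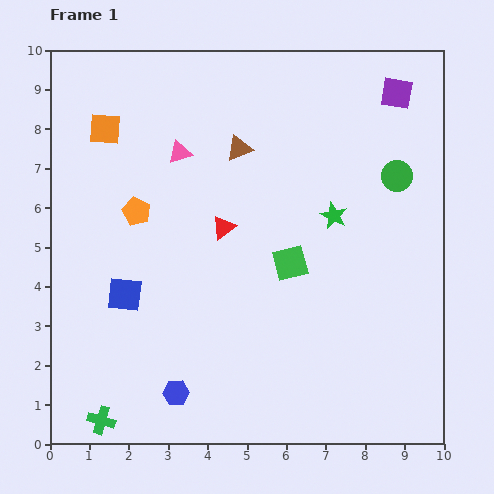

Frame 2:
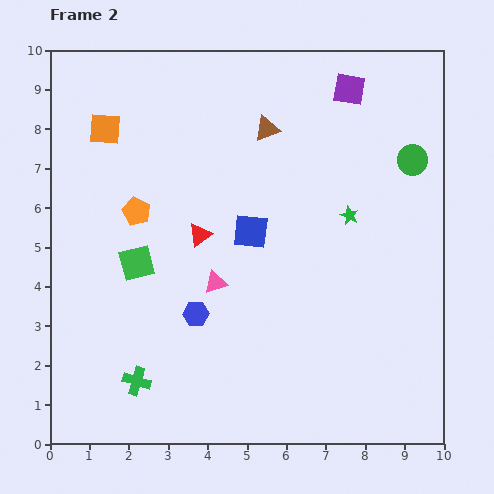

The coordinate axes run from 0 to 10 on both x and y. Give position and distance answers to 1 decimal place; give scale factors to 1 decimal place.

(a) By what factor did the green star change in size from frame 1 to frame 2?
0.7×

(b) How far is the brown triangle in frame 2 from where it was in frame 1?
0.9

The brown triangle moved from (4.8, 7.5) to (5.5, 8.0), a distance of √(0.7² + 0.5²) ≈ 0.9.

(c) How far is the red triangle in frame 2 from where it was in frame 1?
0.6

The red triangle moved from (4.4, 5.5) to (3.8, 5.3), a distance of √(0.6² + 0.2²) ≈ 0.6.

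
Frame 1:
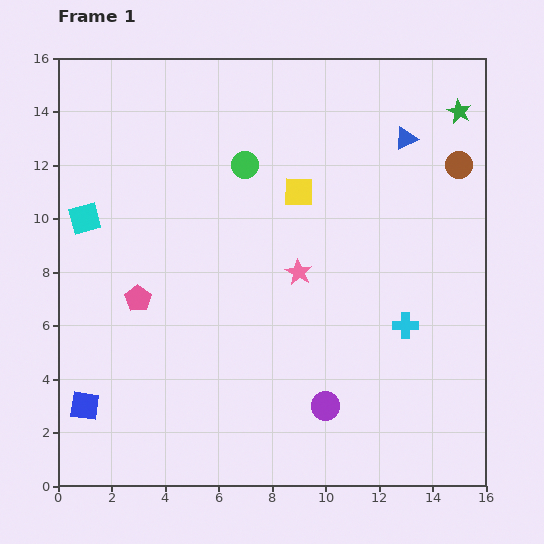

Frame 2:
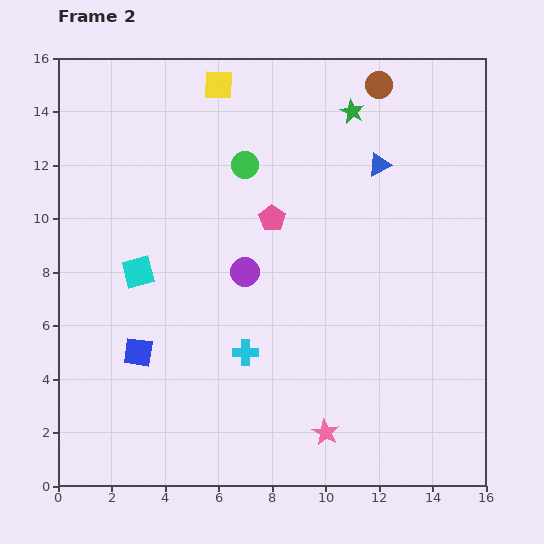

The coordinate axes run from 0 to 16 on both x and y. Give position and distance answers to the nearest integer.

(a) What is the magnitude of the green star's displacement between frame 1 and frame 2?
4

The green star moved from (15, 14) to (11, 14), a distance of √(4² + 0²) ≈ 4.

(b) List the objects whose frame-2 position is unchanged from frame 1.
the green circle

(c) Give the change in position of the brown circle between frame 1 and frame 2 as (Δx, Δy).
(-3, 3)

The brown circle was at (15, 12) in frame 1 and (12, 15) in frame 2.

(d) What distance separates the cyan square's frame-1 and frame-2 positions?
3

The cyan square moved from (1, 10) to (3, 8), a distance of √(2² + 2²) ≈ 3.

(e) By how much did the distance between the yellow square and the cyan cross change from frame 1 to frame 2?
+4

Distance in frame 1: 6. Distance in frame 2: 10.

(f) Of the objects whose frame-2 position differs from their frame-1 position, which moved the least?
the blue triangle

(moved 1)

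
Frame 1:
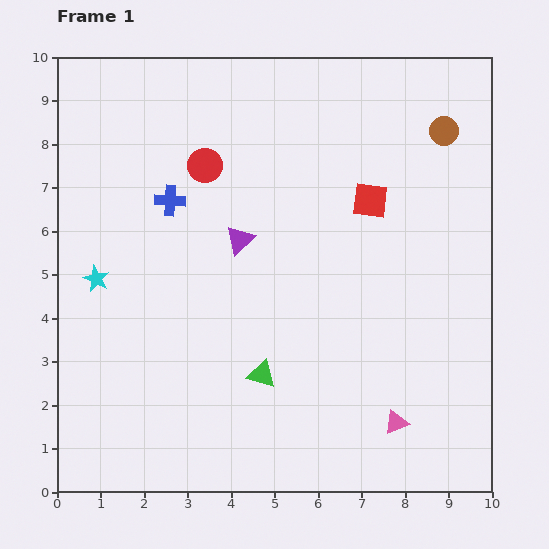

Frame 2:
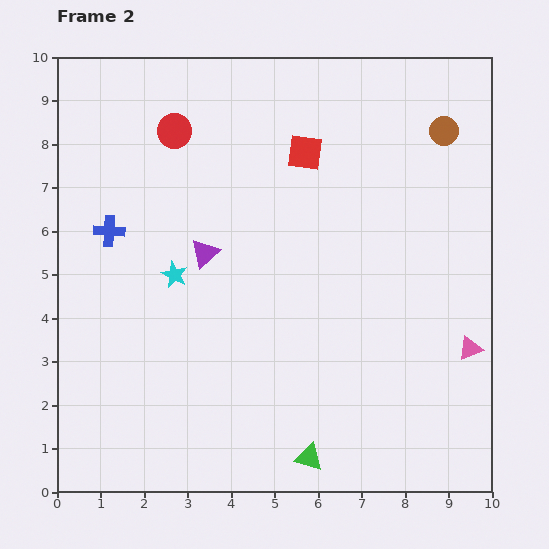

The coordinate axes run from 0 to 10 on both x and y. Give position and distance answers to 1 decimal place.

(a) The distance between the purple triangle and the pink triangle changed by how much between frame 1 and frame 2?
+1.0

Distance in frame 1: 5.5. Distance in frame 2: 6.5.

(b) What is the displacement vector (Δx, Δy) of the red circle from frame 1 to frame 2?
(-0.7, 0.8)

The red circle was at (3.4, 7.5) in frame 1 and (2.7, 8.3) in frame 2.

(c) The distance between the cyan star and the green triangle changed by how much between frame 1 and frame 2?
+0.8

Distance in frame 1: 4.4. Distance in frame 2: 5.2.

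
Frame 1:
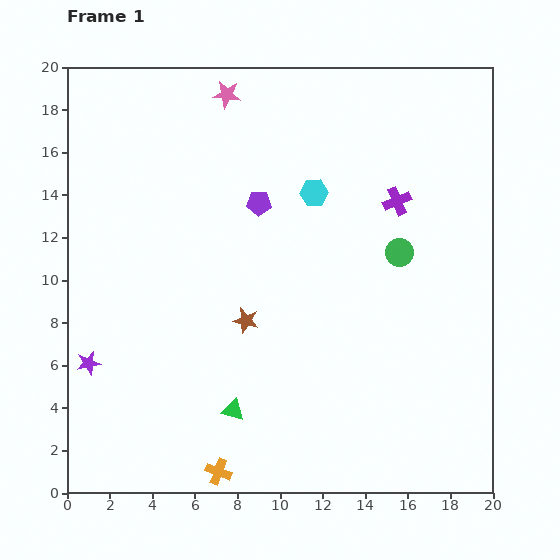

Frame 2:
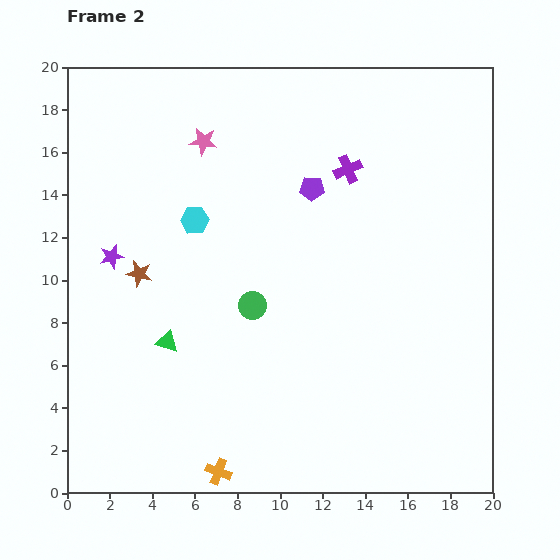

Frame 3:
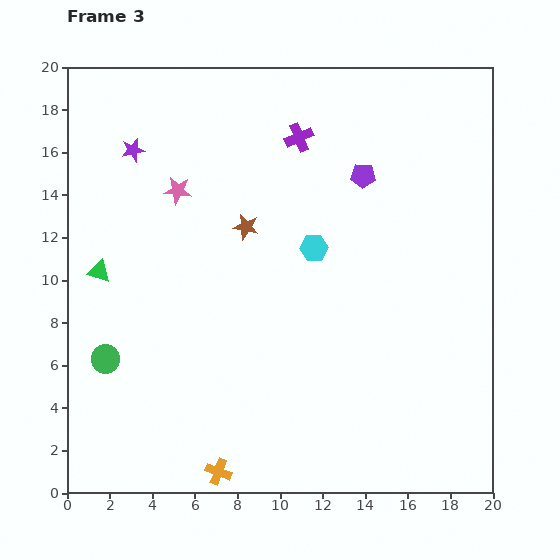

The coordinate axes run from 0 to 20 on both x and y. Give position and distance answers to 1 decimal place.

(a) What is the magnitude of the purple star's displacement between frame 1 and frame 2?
5.1

The purple star moved from (1.0, 6.1) to (2.1, 11.1), a distance of √(1.1² + 5.0²) ≈ 5.1.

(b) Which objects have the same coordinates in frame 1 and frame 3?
the orange cross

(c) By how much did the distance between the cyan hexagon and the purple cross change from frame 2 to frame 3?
-2.4

Distance in frame 2: 7.6. Distance in frame 3: 5.2.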